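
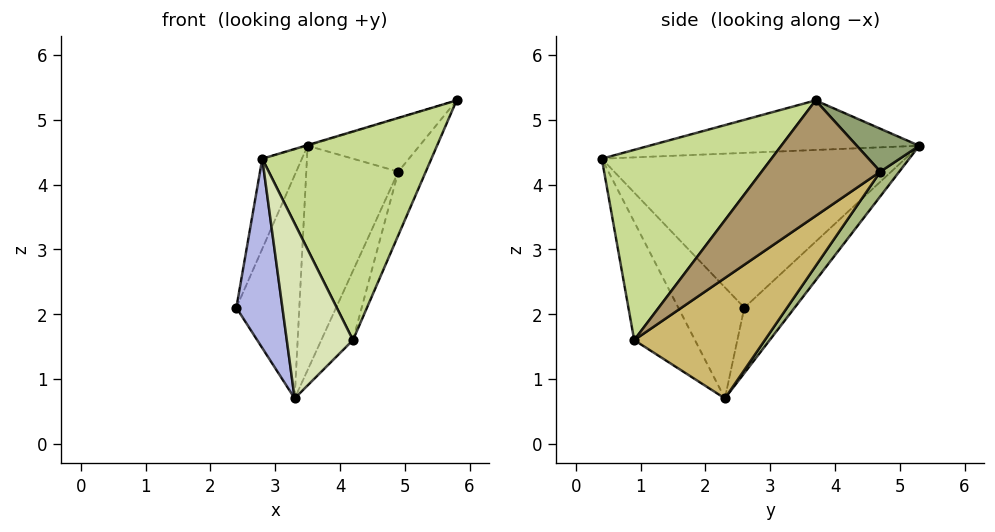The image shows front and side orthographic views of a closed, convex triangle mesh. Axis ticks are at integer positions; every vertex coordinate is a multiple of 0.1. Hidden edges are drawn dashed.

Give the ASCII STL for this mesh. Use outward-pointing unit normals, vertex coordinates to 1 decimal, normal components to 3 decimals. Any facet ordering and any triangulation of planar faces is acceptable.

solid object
 facet normal -0.951 0.124 0.284
  outer loop
   vertex 2.8 0.4 4.4
   vertex 3.5 5.3 4.6
   vertex 2.4 2.6 2.1
  endloop
 endfacet
 facet normal -0.290 0.002 0.957
  outer loop
   vertex 2.8 0.4 4.4
   vertex 5.8 3.7 5.3
   vertex 3.5 5.3 4.6
  endloop
 endfacet
 facet normal -0.543 0.679 -0.494
  outer loop
   vertex 3.3 2.3 0.7
   vertex 2.4 2.6 2.1
   vertex 3.5 5.3 4.6
  endloop
 endfacet
 facet normal -0.760 -0.530 -0.375
  outer loop
   vertex 3.3 2.3 0.7
   vertex 2.8 0.4 4.4
   vertex 2.4 2.6 2.1
  endloop
 endfacet
 facet normal 0.453 0.812 0.368
  outer loop
   vertex 4.9 4.7 4.2
   vertex 3.5 5.3 4.6
   vertex 5.8 3.7 5.3
  endloop
 endfacet
 facet normal 0.160 0.778 -0.607
  outer loop
   vertex 4.9 4.7 4.2
   vertex 3.3 2.3 0.7
   vertex 3.5 5.3 4.6
  endloop
 endfacet
 facet normal 0.690 -0.688 0.222
  outer loop
   vertex 4.2 0.9 1.6
   vertex 5.8 3.7 5.3
   vertex 2.8 0.4 4.4
  endloop
 endfacet
 facet normal -0.612 -0.667 -0.425
  outer loop
   vertex 4.2 0.9 1.6
   vertex 2.8 0.4 4.4
   vertex 3.3 2.3 0.7
  endloop
 endfacet
 facet normal 0.838 0.194 -0.509
  outer loop
   vertex 4.2 0.9 1.6
   vertex 4.9 4.7 4.2
   vertex 5.8 3.7 5.3
  endloop
 endfacet
 facet normal 0.831 0.201 -0.518
  outer loop
   vertex 4.2 0.9 1.6
   vertex 3.3 2.3 0.7
   vertex 4.9 4.7 4.2
  endloop
 endfacet
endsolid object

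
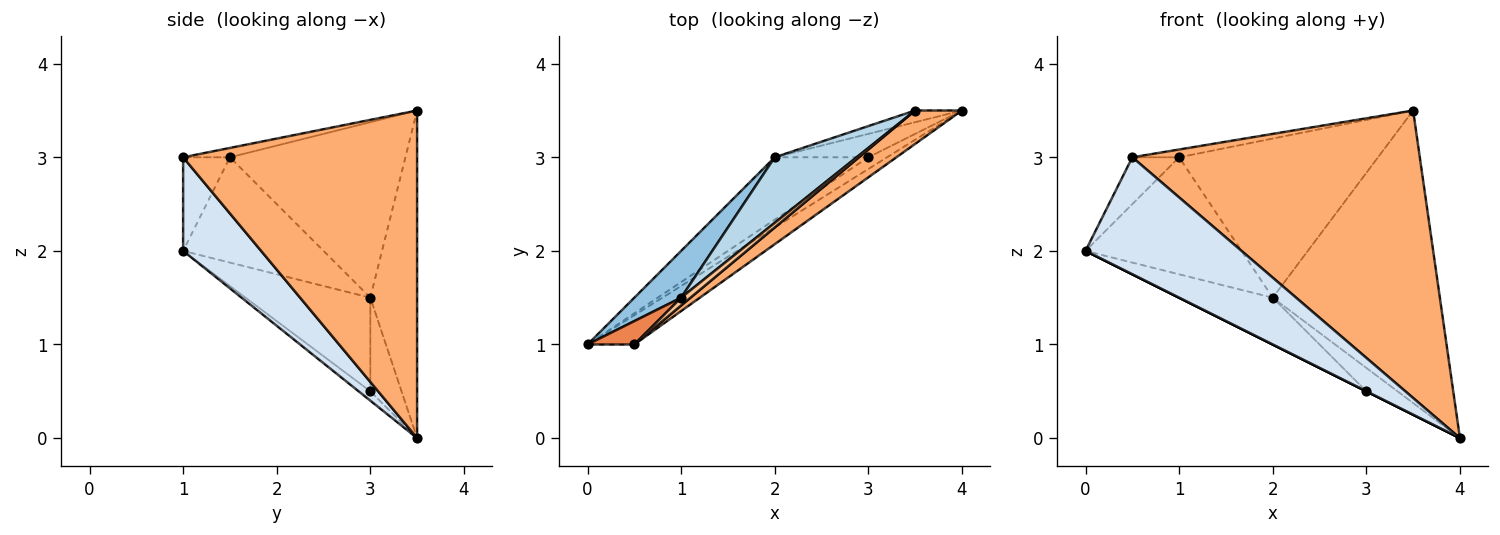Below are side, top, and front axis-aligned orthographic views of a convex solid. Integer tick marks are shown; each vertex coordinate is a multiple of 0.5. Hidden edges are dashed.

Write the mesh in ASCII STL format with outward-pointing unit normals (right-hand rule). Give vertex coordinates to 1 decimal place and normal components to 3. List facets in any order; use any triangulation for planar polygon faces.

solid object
 facet normal -0.269 0.962 -0.038
  outer loop
   vertex 2.0 3.0 1.5
   vertex 3.5 3.5 3.5
   vertex 4.0 3.5 0.0
  endloop
 endfacet
 facet normal -0.641 0.712 0.285
  outer loop
   vertex 2.0 3.0 1.5
   vertex 0.0 1.0 2.0
   vertex 1.0 1.5 3.0
  endloop
 endfacet
 facet normal -0.632 0.716 0.295
  outer loop
   vertex 2.0 3.0 1.5
   vertex 1.0 1.5 3.0
   vertex 3.5 3.5 3.5
  endloop
 endfacet
 facet normal 0.436 -0.873 -0.218
  outer loop
   vertex 0.5 1.0 3.0
   vertex 0.0 1.0 2.0
   vertex 4.0 3.5 0.0
  endloop
 endfacet
 facet normal -0.667 0.667 0.333
  outer loop
   vertex 0.5 1.0 3.0
   vertex 1.0 1.5 3.0
   vertex 0.0 1.0 2.0
  endloop
 endfacet
 facet normal 0.629 -0.772 0.090
  outer loop
   vertex 0.5 1.0 3.0
   vertex 4.0 3.5 0.0
   vertex 3.5 3.5 3.5
  endloop
 endfacet
 facet normal -0.577 0.577 0.577
  outer loop
   vertex 0.5 1.0 3.0
   vertex 3.5 3.5 3.5
   vertex 1.0 1.5 3.0
  endloop
 endfacet
 facet normal -0.447 0.000 -0.894
  outer loop
   vertex 3.0 3.0 0.5
   vertex 4.0 3.5 0.0
   vertex 0.0 1.0 2.0
  endloop
 endfacet
 facet normal -0.625 0.469 -0.625
  outer loop
   vertex 3.0 3.0 0.5
   vertex 0.0 1.0 2.0
   vertex 2.0 3.0 1.5
  endloop
 endfacet
 facet normal -0.577 0.577 -0.577
  outer loop
   vertex 3.0 3.0 0.5
   vertex 2.0 3.0 1.5
   vertex 4.0 3.5 0.0
  endloop
 endfacet
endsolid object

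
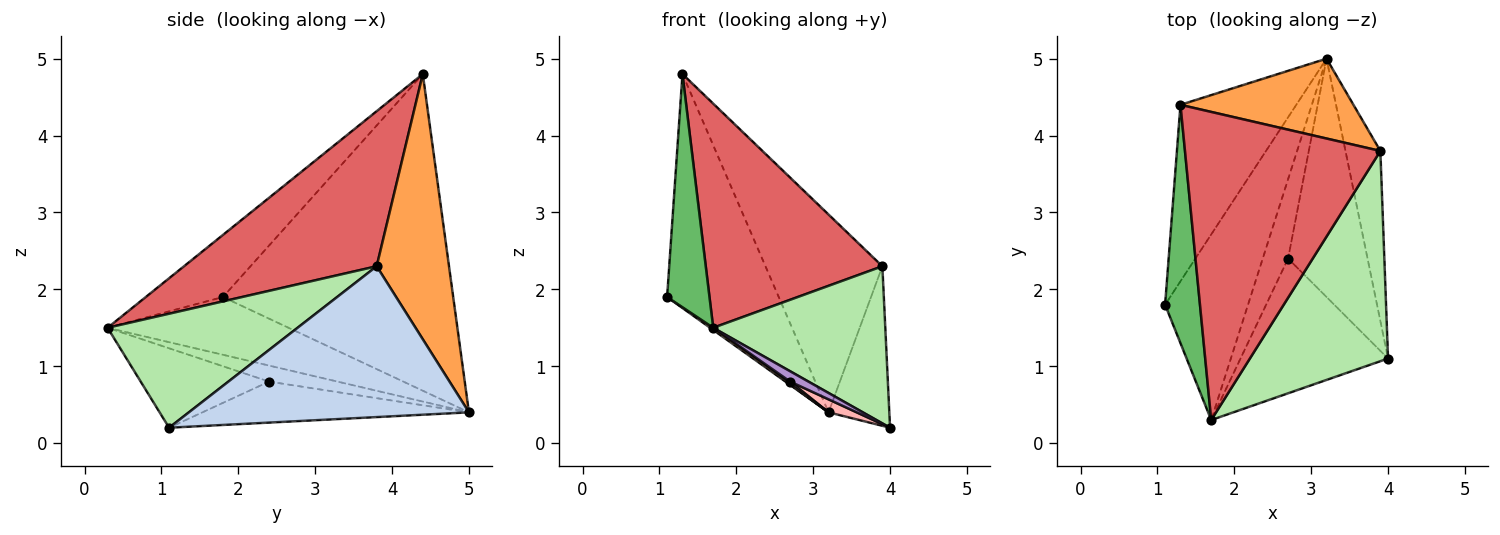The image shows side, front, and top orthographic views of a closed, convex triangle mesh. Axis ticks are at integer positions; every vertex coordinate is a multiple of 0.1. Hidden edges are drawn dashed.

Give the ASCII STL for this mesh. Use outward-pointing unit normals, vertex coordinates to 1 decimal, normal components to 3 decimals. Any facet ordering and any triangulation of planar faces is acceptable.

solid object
 facet normal -0.855 0.414 -0.313
  outer loop
   vertex 1.3 4.4 4.8
   vertex 3.2 5.0 0.4
   vertex 1.1 1.8 1.9
  endloop
 endfacet
 facet normal 0.953 0.207 -0.221
  outer loop
   vertex 3.9 3.8 2.3
   vertex 4.0 1.1 0.2
   vertex 3.2 5.0 0.4
  endloop
 endfacet
 facet normal 0.498 0.804 0.325
  outer loop
   vertex 3.9 3.8 2.3
   vertex 3.2 5.0 0.4
   vertex 1.3 4.4 4.8
  endloop
 endfacet
 facet normal -0.571 -0.010 -0.821
  outer loop
   vertex 1.7 0.3 1.5
   vertex 1.1 1.8 1.9
   vertex 3.2 5.0 0.4
  endloop
 endfacet
 facet normal -0.786 -0.432 0.442
  outer loop
   vertex 1.7 0.3 1.5
   vertex 1.3 4.4 4.8
   vertex 1.1 1.8 1.9
  endloop
 endfacet
 facet normal 0.551 -0.499 0.668
  outer loop
   vertex 1.7 0.3 1.5
   vertex 4.0 1.1 0.2
   vertex 3.9 3.8 2.3
  endloop
 endfacet
 facet normal 0.540 -0.495 0.681
  outer loop
   vertex 1.7 0.3 1.5
   vertex 3.9 3.8 2.3
   vertex 1.3 4.4 4.8
  endloop
 endfacet
 facet normal -0.458 -0.048 -0.888
  outer loop
   vertex 2.7 2.4 0.8
   vertex 3.2 5.0 0.4
   vertex 4.0 1.1 0.2
  endloop
 endfacet
 facet normal -0.473 -0.068 -0.878
  outer loop
   vertex 2.7 2.4 0.8
   vertex 4.0 1.1 0.2
   vertex 1.7 0.3 1.5
  endloop
 endfacet
 facet normal -0.534 -0.027 -0.845
  outer loop
   vertex 2.7 2.4 0.8
   vertex 1.7 0.3 1.5
   vertex 3.2 5.0 0.4
  endloop
 endfacet
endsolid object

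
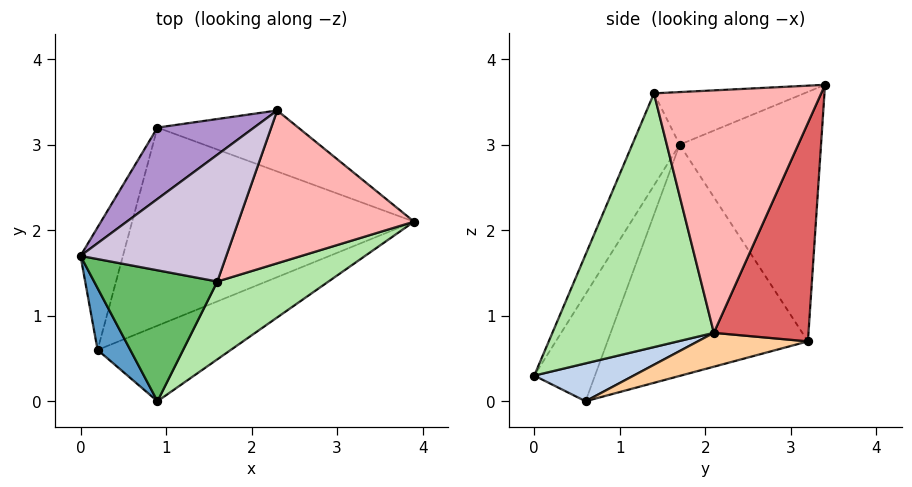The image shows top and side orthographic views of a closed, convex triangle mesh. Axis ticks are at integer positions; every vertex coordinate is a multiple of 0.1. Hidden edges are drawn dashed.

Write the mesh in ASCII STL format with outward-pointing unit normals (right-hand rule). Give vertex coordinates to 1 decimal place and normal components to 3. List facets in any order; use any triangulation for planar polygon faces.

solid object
 facet normal -0.687 -0.696 0.210
  outer loop
   vertex 0.2 0.6 0.0
   vertex 0.9 0.0 0.3
   vertex 0.0 1.7 3.0
  endloop
 endfacet
 facet normal 0.270 -0.160 -0.950
  outer loop
   vertex 0.2 0.6 0.0
   vertex 3.9 2.1 0.8
   vertex 0.9 0.0 0.3
  endloop
 endfacet
 facet normal -0.939 0.299 -0.172
  outer loop
   vertex 0.9 3.2 0.7
   vertex 0.2 0.6 0.0
   vertex 0.0 1.7 3.0
  endloop
 endfacet
 facet normal 0.116 0.229 -0.966
  outer loop
   vertex 0.9 3.2 0.7
   vertex 3.9 2.1 0.8
   vertex 0.2 0.6 0.0
  endloop
 endfacet
 facet normal -0.319 -0.846 0.427
  outer loop
   vertex 1.6 1.4 3.6
   vertex 0.0 1.7 3.0
   vertex 0.9 0.0 0.3
  endloop
 endfacet
 facet normal 0.531 -0.815 0.233
  outer loop
   vertex 1.6 1.4 3.6
   vertex 0.9 0.0 0.3
   vertex 3.9 2.1 0.8
  endloop
 endfacet
 facet normal 0.342 0.913 -0.221
  outer loop
   vertex 2.3 3.4 3.7
   vertex 3.9 2.1 0.8
   vertex 0.9 3.2 0.7
  endloop
 endfacet
 facet normal 0.773 -0.298 0.560
  outer loop
   vertex 2.3 3.4 3.7
   vertex 1.6 1.4 3.6
   vertex 3.9 2.1 0.8
  endloop
 endfacet
 facet normal -0.623 0.744 0.241
  outer loop
   vertex 2.3 3.4 3.7
   vertex 0.9 3.2 0.7
   vertex 0.0 1.7 3.0
  endloop
 endfacet
 facet normal -0.338 0.072 0.938
  outer loop
   vertex 2.3 3.4 3.7
   vertex 0.0 1.7 3.0
   vertex 1.6 1.4 3.6
  endloop
 endfacet
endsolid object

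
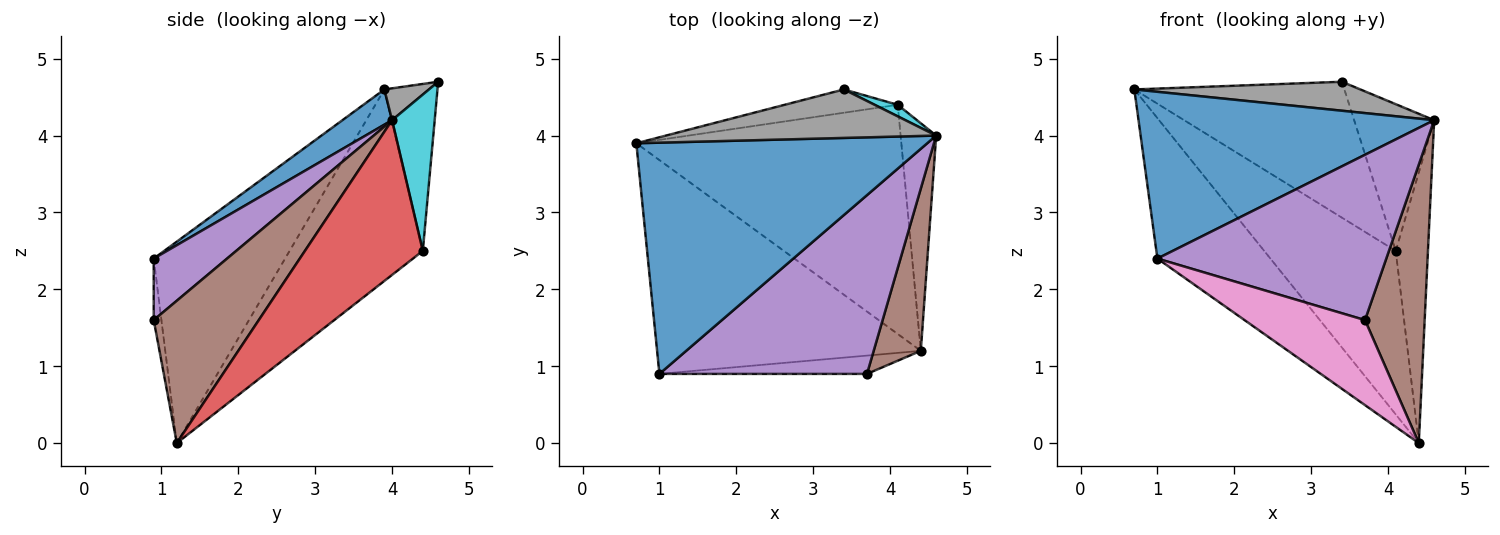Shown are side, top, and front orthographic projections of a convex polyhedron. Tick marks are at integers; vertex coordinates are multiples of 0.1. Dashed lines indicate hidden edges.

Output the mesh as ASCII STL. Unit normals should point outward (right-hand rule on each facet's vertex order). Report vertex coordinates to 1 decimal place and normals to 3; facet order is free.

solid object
 facet normal 0.098 -0.582 0.807
  outer loop
   vertex 1.0 0.9 2.4
   vertex 4.6 4.0 4.2
   vertex 0.7 3.9 4.6
  endloop
 endfacet
 facet normal -0.538 0.463 -0.704
  outer loop
   vertex 4.4 1.2 0.0
   vertex 1.0 0.9 2.4
   vertex 0.7 3.9 4.6
  endloop
 endfacet
 facet normal -0.507 0.501 -0.702
  outer loop
   vertex 4.1 4.4 2.5
   vertex 4.4 1.2 0.0
   vertex 0.7 3.9 4.6
  endloop
 endfacet
 facet normal 0.942 0.257 -0.216
  outer loop
   vertex 4.1 4.4 2.5
   vertex 4.6 4.0 4.2
   vertex 4.4 1.2 0.0
  endloop
 endfacet
 facet normal 0.213 -0.663 0.717
  outer loop
   vertex 3.7 0.9 1.6
   vertex 4.6 4.0 4.2
   vertex 1.0 0.9 2.4
  endloop
 endfacet
 facet normal 0.836 -0.475 0.277
  outer loop
   vertex 3.7 0.9 1.6
   vertex 4.4 1.2 0.0
   vertex 4.6 4.0 4.2
  endloop
 endfacet
 facet normal -0.062 -0.976 -0.210
  outer loop
   vertex 3.7 0.9 1.6
   vertex 1.0 0.9 2.4
   vertex 4.4 1.2 0.0
  endloop
 endfacet
 facet normal 0.101 -0.510 0.854
  outer loop
   vertex 3.4 4.6 4.7
   vertex 0.7 3.9 4.6
   vertex 4.6 4.0 4.2
  endloop
 endfacet
 facet normal -0.242 0.956 -0.164
  outer loop
   vertex 3.4 4.6 4.7
   vertex 4.1 4.4 2.5
   vertex 0.7 3.9 4.6
  endloop
 endfacet
 facet normal 0.469 0.880 0.069
  outer loop
   vertex 3.4 4.6 4.7
   vertex 4.6 4.0 4.2
   vertex 4.1 4.4 2.5
  endloop
 endfacet
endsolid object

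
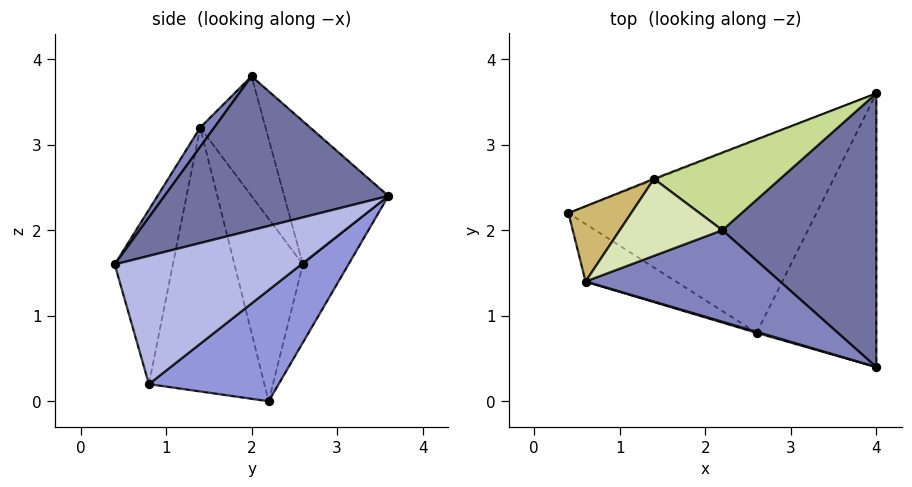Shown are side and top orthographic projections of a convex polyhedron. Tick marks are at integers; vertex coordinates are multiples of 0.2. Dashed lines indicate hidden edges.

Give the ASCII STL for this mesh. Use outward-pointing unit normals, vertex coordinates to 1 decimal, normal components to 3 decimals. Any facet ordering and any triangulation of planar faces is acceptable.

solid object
 facet normal 0.696 -0.174 0.696
  outer loop
   vertex 2.2 2.0 3.8
   vertex 4.0 0.4 1.6
   vertex 4.0 3.6 2.4
  endloop
 endfacet
 facet normal 0.061 -0.783 0.619
  outer loop
   vertex 0.6 1.4 3.2
   vertex 4.0 0.4 1.6
   vertex 2.2 2.0 3.8
  endloop
 endfacet
 facet normal 0.364 0.456 -0.812
  outer loop
   vertex 2.6 0.8 0.2
   vertex 0.4 2.2 0.0
   vertex 4.0 3.6 2.4
  endloop
 endfacet
 facet normal 0.721 0.168 -0.673
  outer loop
   vertex 2.6 0.8 0.2
   vertex 4.0 3.6 2.4
   vertex 4.0 0.4 1.6
  endloop
 endfacet
 facet normal -0.517 -0.838 -0.177
  outer loop
   vertex 2.6 0.8 0.2
   vertex 0.6 1.4 3.2
   vertex 0.4 2.2 0.0
  endloop
 endfacet
 facet normal -0.280 -0.960 0.005
  outer loop
   vertex 2.6 0.8 0.2
   vertex 4.0 0.4 1.6
   vertex 0.6 1.4 3.2
  endloop
 endfacet
 facet normal -0.432 0.818 0.380
  outer loop
   vertex 1.4 2.6 1.6
   vertex 2.2 2.0 3.8
   vertex 4.0 3.6 2.4
  endloop
 endfacet
 facet normal -0.447 0.809 0.383
  outer loop
   vertex 1.4 2.6 1.6
   vertex 0.6 1.4 3.2
   vertex 2.2 2.0 3.8
  endloop
 endfacet
 facet normal -0.356 0.934 -0.011
  outer loop
   vertex 1.4 2.6 1.6
   vertex 4.0 3.6 2.4
   vertex 0.4 2.2 0.0
  endloop
 endfacet
 facet normal -0.648 0.729 0.223
  outer loop
   vertex 1.4 2.6 1.6
   vertex 0.4 2.2 0.0
   vertex 0.6 1.4 3.2
  endloop
 endfacet
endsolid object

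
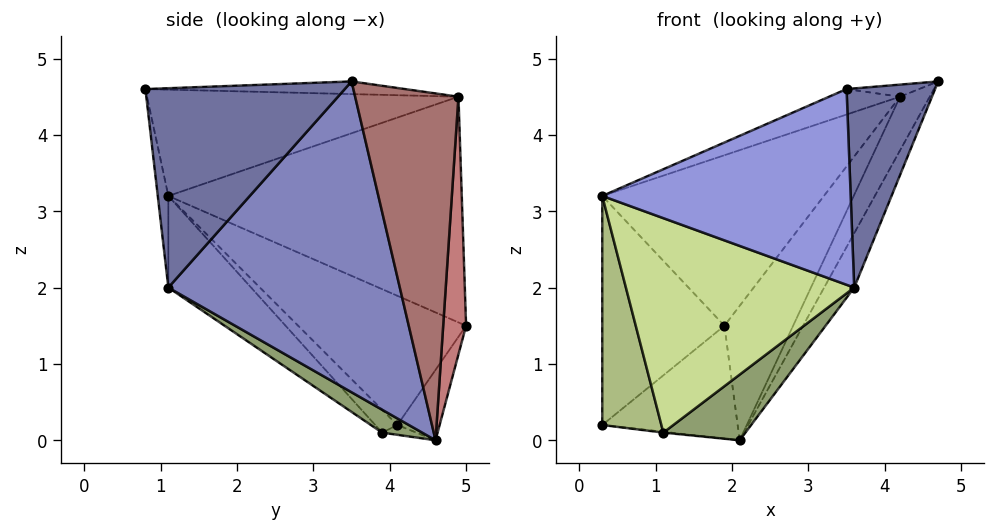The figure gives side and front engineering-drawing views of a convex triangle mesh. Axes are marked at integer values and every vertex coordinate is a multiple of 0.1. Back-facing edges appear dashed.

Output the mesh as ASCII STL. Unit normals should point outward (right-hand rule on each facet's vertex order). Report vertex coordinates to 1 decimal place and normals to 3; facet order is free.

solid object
 facet normal 0.914 -0.406 -0.012
  outer loop
   vertex 3.6 1.1 2.0
   vertex 4.7 3.5 4.7
   vertex 3.5 0.8 4.6
  endloop
 endfacet
 facet normal 0.880 0.114 -0.460
  outer loop
   vertex 3.6 1.1 2.0
   vertex 2.1 4.6 0.0
   vertex 4.7 3.5 4.7
  endloop
 endfacet
 facet normal -0.042 -0.992 -0.116
  outer loop
   vertex 0.3 1.1 3.2
   vertex 3.6 1.1 2.0
   vertex 3.5 0.8 4.6
  endloop
 endfacet
 facet normal -0.118 0.026 -0.993
  outer loop
   vertex 1.1 3.9 0.1
   vertex 0.3 4.1 0.2
   vertex 2.1 4.6 0.0
  endloop
 endfacet
 facet normal 0.204 -0.418 -0.885
  outer loop
   vertex 1.1 3.9 0.1
   vertex 2.1 4.6 0.0
   vertex 3.6 1.1 2.0
  endloop
 endfacet
 facet normal -0.256 -0.683 -0.683
  outer loop
   vertex 1.1 3.9 0.1
   vertex 0.3 1.1 3.2
   vertex 0.3 4.1 0.2
  endloop
 endfacet
 facet normal -0.249 -0.686 -0.684
  outer loop
   vertex 1.1 3.9 0.1
   vertex 3.6 1.1 2.0
   vertex 0.3 1.1 3.2
  endloop
 endfacet
 facet normal -0.697 0.507 0.507
  outer loop
   vertex 1.9 5.0 1.5
   vertex 0.3 4.1 0.2
   vertex 0.3 1.1 3.2
  endloop
 endfacet
 facet normal -0.286 0.916 -0.282
  outer loop
   vertex 1.9 5.0 1.5
   vertex 2.1 4.6 0.0
   vertex 0.3 4.1 0.2
  endloop
 endfacet
 facet normal -0.219 0.061 0.974
  outer loop
   vertex 4.2 4.9 4.5
   vertex 3.5 0.8 4.6
   vertex 4.7 3.5 4.7
  endloop
 endfacet
 facet normal -0.392 0.089 0.916
  outer loop
   vertex 4.2 4.9 4.5
   vertex 0.3 1.1 3.2
   vertex 3.5 0.8 4.6
  endloop
 endfacet
 facet normal -0.675 0.510 0.534
  outer loop
   vertex 4.2 4.9 4.5
   vertex 1.9 5.0 1.5
   vertex 0.3 1.1 3.2
  endloop
 endfacet
 facet normal 0.871 0.251 -0.423
  outer loop
   vertex 4.2 4.9 4.5
   vertex 4.7 3.5 4.7
   vertex 2.1 4.6 0.0
  endloop
 endfacet
 facet normal 0.309 0.928 -0.206
  outer loop
   vertex 4.2 4.9 4.5
   vertex 2.1 4.6 0.0
   vertex 1.9 5.0 1.5
  endloop
 endfacet
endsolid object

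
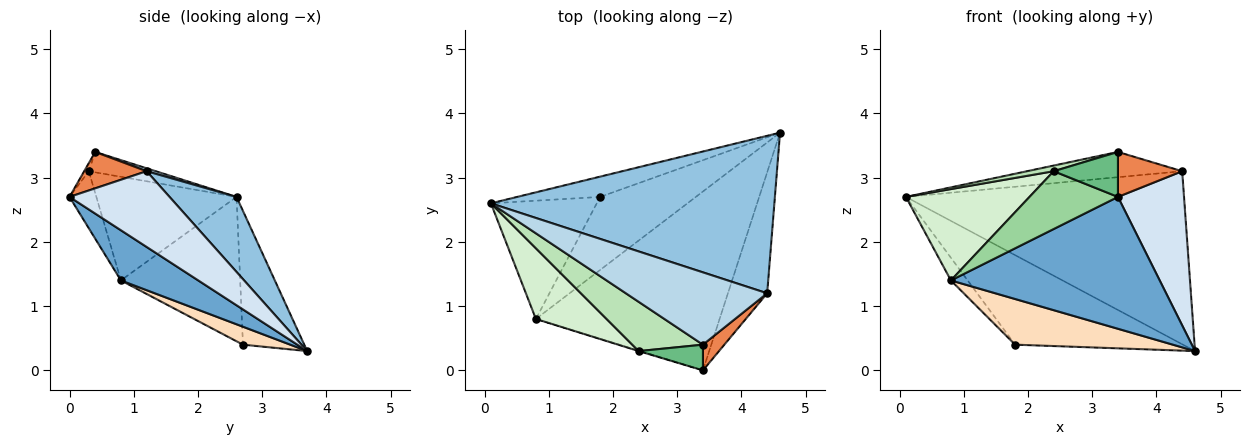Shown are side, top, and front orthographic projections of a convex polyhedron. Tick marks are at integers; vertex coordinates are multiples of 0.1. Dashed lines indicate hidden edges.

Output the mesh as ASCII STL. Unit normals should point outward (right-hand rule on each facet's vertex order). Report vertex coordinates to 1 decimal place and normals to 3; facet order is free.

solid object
 facet normal 0.215 -0.580 -0.786
  outer loop
   vertex 0.8 0.8 1.4
   vertex 4.6 3.7 0.3
   vertex 3.4 0.0 2.7
  endloop
 endfacet
 facet normal 0.175 0.728 0.663
  outer loop
   vertex 4.4 1.2 3.1
   vertex 4.6 3.7 0.3
   vertex 0.1 2.6 2.7
  endloop
 endfacet
 facet normal 0.020 0.330 0.944
  outer loop
   vertex 4.4 1.2 3.1
   vertex 0.1 2.6 2.7
   vertex 3.4 0.4 3.4
  endloop
 endfacet
 facet normal 0.766 -0.506 -0.397
  outer loop
   vertex 4.4 1.2 3.1
   vertex 3.4 0.0 2.7
   vertex 4.6 3.7 0.3
  endloop
 endfacet
 facet normal 0.645 -0.664 0.379
  outer loop
   vertex 4.4 1.2 3.1
   vertex 3.4 0.4 3.4
   vertex 3.4 0.0 2.7
  endloop
 endfacet
 facet normal -0.336 0.919 -0.208
  outer loop
   vertex 1.8 2.7 0.4
   vertex 0.1 2.6 2.7
   vertex 4.6 3.7 0.3
  endloop
 endfacet
 facet normal -0.801 0.113 -0.587
  outer loop
   vertex 1.8 2.7 0.4
   vertex 0.8 0.8 1.4
   vertex 0.1 2.6 2.7
  endloop
 endfacet
 facet normal 0.157 -0.523 -0.837
  outer loop
   vertex 1.8 2.7 0.4
   vertex 4.6 3.7 0.3
   vertex 0.8 0.8 1.4
  endloop
 endfacet
 facet normal -0.062 -0.867 0.495
  outer loop
   vertex 2.4 0.3 3.1
   vertex 3.4 0.0 2.7
   vertex 3.4 0.4 3.4
  endloop
 endfacet
 facet normal -0.290 -0.957 -0.008
  outer loop
   vertex 2.4 0.3 3.1
   vertex 0.8 0.8 1.4
   vertex 3.4 0.0 2.7
  endloop
 endfacet
 facet normal -0.276 -0.109 0.955
  outer loop
   vertex 2.4 0.3 3.1
   vertex 3.4 0.4 3.4
   vertex 0.1 2.6 2.7
  endloop
 endfacet
 facet normal -0.668 -0.589 0.455
  outer loop
   vertex 2.4 0.3 3.1
   vertex 0.1 2.6 2.7
   vertex 0.8 0.8 1.4
  endloop
 endfacet
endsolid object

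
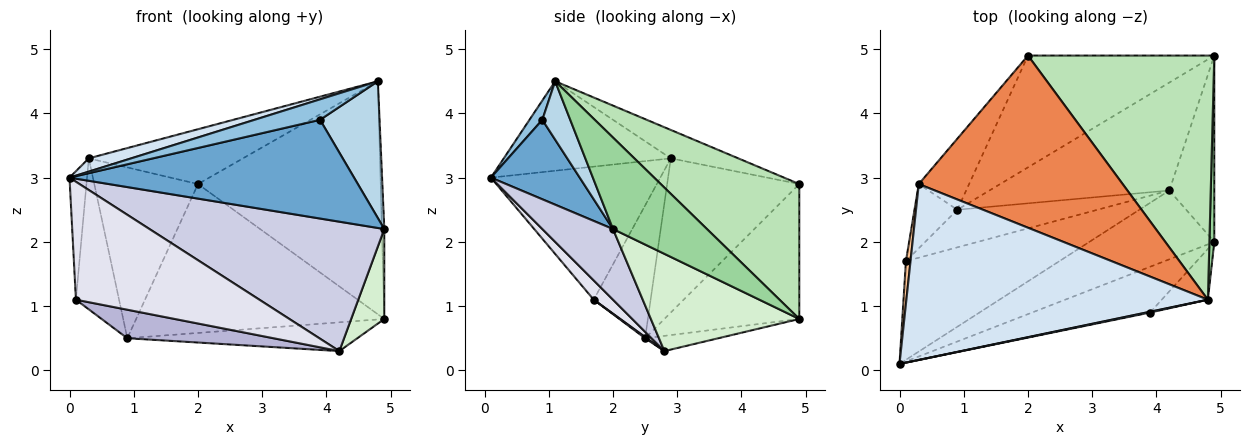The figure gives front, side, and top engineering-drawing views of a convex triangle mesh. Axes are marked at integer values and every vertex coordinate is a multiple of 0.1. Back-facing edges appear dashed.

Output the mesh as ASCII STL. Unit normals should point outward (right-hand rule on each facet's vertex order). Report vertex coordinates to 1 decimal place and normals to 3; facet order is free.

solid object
 facet normal 0.272 -0.873 -0.405
  outer loop
   vertex 3.9 0.9 3.9
   vertex 0.0 0.1 3.0
   vertex 4.9 2.0 2.2
  endloop
 endfacet
 facet normal 0.192 -0.981 0.038
  outer loop
   vertex 3.9 0.9 3.9
   vertex 4.8 1.1 4.5
   vertex 0.0 0.1 3.0
  endloop
 endfacet
 facet normal 0.403 -0.858 -0.318
  outer loop
   vertex 3.9 0.9 3.9
   vertex 4.9 2.0 2.2
   vertex 4.8 1.1 4.5
  endloop
 endfacet
 facet normal -0.284 -0.072 0.956
  outer loop
   vertex 0.3 2.9 3.3
   vertex 0.0 0.1 3.0
   vertex 4.8 1.1 4.5
  endloop
 endfacet
 facet normal -0.132 0.301 0.945
  outer loop
   vertex 0.3 2.9 3.3
   vertex 4.8 1.1 4.5
   vertex 2.0 4.9 2.9
  endloop
 endfacet
 facet normal -0.762 0.598 -0.249
  outer loop
   vertex 0.3 2.9 3.3
   vertex 2.0 4.9 2.9
   vertex 0.9 2.5 0.5
  endloop
 endfacet
 facet normal -0.994 0.103 0.034
  outer loop
   vertex 0.1 1.7 1.1
   vertex 0.0 0.1 3.0
   vertex 0.3 2.9 3.3
  endloop
 endfacet
 facet normal -0.772 0.585 -0.249
  outer loop
   vertex 0.1 1.7 1.1
   vertex 0.3 2.9 3.3
   vertex 0.9 2.5 0.5
  endloop
 endfacet
 facet normal -0.399 0.733 -0.551
  outer loop
   vertex 4.9 4.9 0.8
   vertex 0.9 2.5 0.5
   vertex 2.0 4.9 2.9
  endloop
 endfacet
 facet normal 0.998 0.026 0.054
  outer loop
   vertex 4.9 4.9 0.8
   vertex 4.8 1.1 4.5
   vertex 4.9 2.0 2.2
  endloop
 endfacet
 facet normal 0.464 0.612 0.641
  outer loop
   vertex 4.9 4.9 0.8
   vertex 2.0 4.9 2.9
   vertex 4.8 1.1 4.5
  endloop
 endfacet
 facet normal 0.890 -0.199 -0.411
  outer loop
   vertex 4.2 2.8 0.3
   vertex 4.9 4.9 0.8
   vertex 4.9 2.0 2.2
  endloop
 endfacet
 facet normal -0.082 0.257 -0.963
  outer loop
   vertex 4.2 2.8 0.3
   vertex 0.9 2.5 0.5
   vertex 4.9 4.9 0.8
  endloop
 endfacet
 facet normal 0.007 -0.604 -0.797
  outer loop
   vertex 4.2 2.8 0.3
   vertex 0.1 1.7 1.1
   vertex 0.9 2.5 0.5
  endloop
 endfacet
 facet normal 0.257 -0.853 -0.454
  outer loop
   vertex 4.2 2.8 0.3
   vertex 4.9 2.0 2.2
   vertex 0.0 0.1 3.0
  endloop
 endfacet
 facet normal 0.080 -0.765 -0.640
  outer loop
   vertex 4.2 2.8 0.3
   vertex 0.0 0.1 3.0
   vertex 0.1 1.7 1.1
  endloop
 endfacet
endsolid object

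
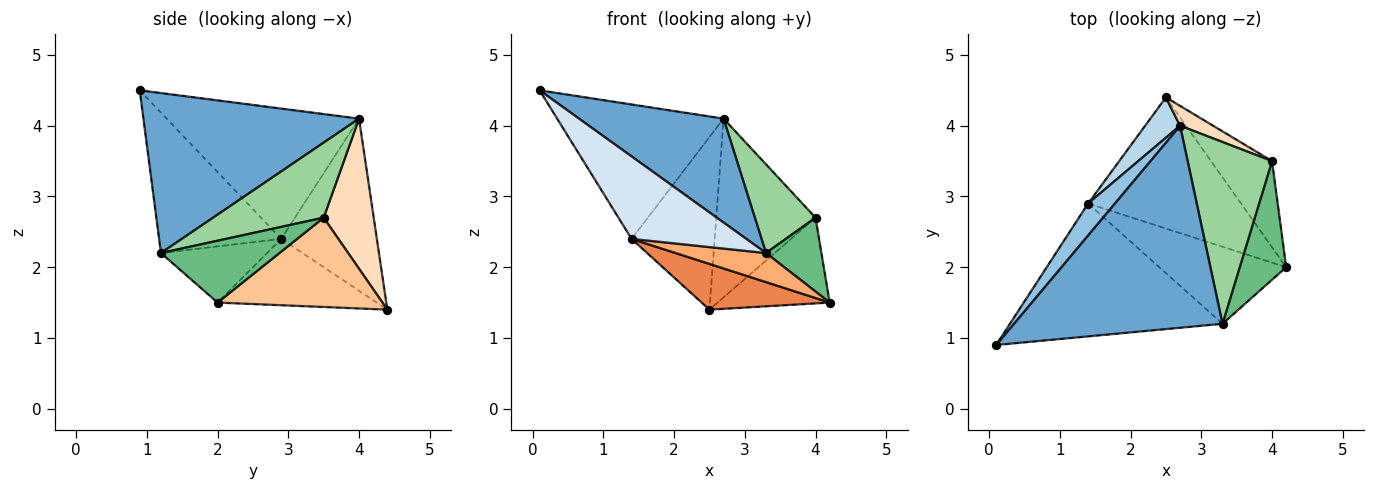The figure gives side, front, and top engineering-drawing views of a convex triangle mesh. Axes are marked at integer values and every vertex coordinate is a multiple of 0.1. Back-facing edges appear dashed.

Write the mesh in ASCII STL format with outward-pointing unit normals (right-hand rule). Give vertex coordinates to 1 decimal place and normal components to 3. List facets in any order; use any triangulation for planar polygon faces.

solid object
 facet normal 0.563 -0.378 0.735
  outer loop
   vertex 3.3 1.2 2.2
   vertex 2.7 4.0 4.1
   vertex 0.1 0.9 4.5
  endloop
 endfacet
 facet normal -0.747 0.647 0.153
  outer loop
   vertex 1.4 2.9 2.4
   vertex 0.1 0.9 4.5
   vertex 2.7 4.0 4.1
  endloop
 endfacet
 facet normal -0.746 0.648 0.151
  outer loop
   vertex 1.4 2.9 2.4
   vertex 2.7 4.0 4.1
   vertex 2.5 4.4 1.4
  endloop
 endfacet
 facet normal -0.489 -0.460 -0.741
  outer loop
   vertex 1.4 2.9 2.4
   vertex 3.3 1.2 2.2
   vertex 0.1 0.9 4.5
  endloop
 endfacet
 facet normal -0.379 -0.305 -0.874
  outer loop
   vertex 1.4 2.9 2.4
   vertex 2.5 4.4 1.4
   vertex 4.2 2.0 1.5
  endloop
 endfacet
 facet normal -0.383 -0.326 -0.864
  outer loop
   vertex 1.4 2.9 2.4
   vertex 4.2 2.0 1.5
   vertex 3.3 1.2 2.2
  endloop
 endfacet
 facet normal 0.720 0.490 -0.492
  outer loop
   vertex 4.0 3.5 2.7
   vertex 4.2 2.0 1.5
   vertex 2.5 4.4 1.4
  endloop
 endfacet
 facet normal 0.448 0.889 0.098
  outer loop
   vertex 4.0 3.5 2.7
   vertex 2.5 4.4 1.4
   vertex 2.7 4.0 4.1
  endloop
 endfacet
 facet normal 0.749 -0.350 0.563
  outer loop
   vertex 4.0 3.5 2.7
   vertex 3.3 1.2 2.2
   vertex 4.2 2.0 1.5
  endloop
 endfacet
 facet normal 0.624 -0.343 0.702
  outer loop
   vertex 4.0 3.5 2.7
   vertex 2.7 4.0 4.1
   vertex 3.3 1.2 2.2
  endloop
 endfacet
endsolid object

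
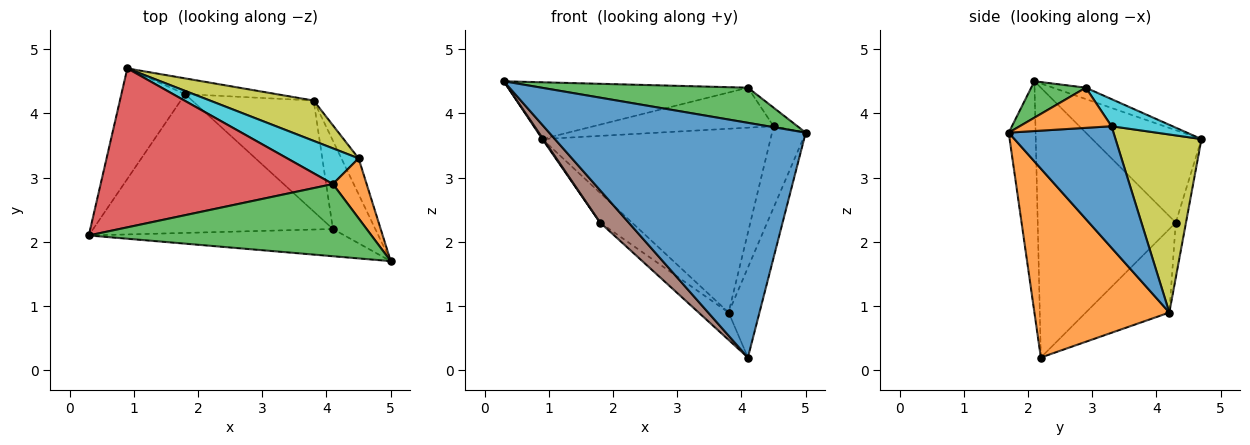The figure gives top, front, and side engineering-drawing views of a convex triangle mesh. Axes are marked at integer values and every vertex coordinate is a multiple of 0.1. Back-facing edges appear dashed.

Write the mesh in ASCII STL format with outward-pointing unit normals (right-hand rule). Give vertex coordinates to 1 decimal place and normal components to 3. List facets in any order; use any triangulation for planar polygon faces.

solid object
 facet normal -0.104 -0.988 -0.115
  outer loop
   vertex 4.1 2.2 0.2
   vertex 5.0 1.7 3.7
   vertex 0.3 2.1 4.5
  endloop
 endfacet
 facet normal 0.952 0.218 -0.214
  outer loop
   vertex 3.8 4.2 0.9
   vertex 5.0 1.7 3.7
   vertex 4.1 2.2 0.2
  endloop
 endfacet
 facet normal 0.115 -0.435 0.893
  outer loop
   vertex 4.1 2.9 4.4
   vertex 0.3 2.1 4.5
   vertex 5.0 1.7 3.7
  endloop
 endfacet
 facet normal -0.046 0.336 0.941
  outer loop
   vertex 4.1 2.9 4.4
   vertex 0.9 4.7 3.6
   vertex 0.3 2.1 4.5
  endloop
 endfacet
 facet normal -0.823 -0.007 -0.568
  outer loop
   vertex 1.8 4.3 2.3
   vertex 0.3 2.1 4.5
   vertex 0.9 4.7 3.6
  endloop
 endfacet
 facet normal -0.739 -0.153 -0.656
  outer loop
   vertex 1.8 4.3 2.3
   vertex 4.1 2.2 0.2
   vertex 0.3 2.1 4.5
  endloop
 endfacet
 facet normal -0.273 0.850 -0.450
  outer loop
   vertex 1.8 4.3 2.3
   vertex 0.9 4.7 3.6
   vertex 3.8 4.2 0.9
  endloop
 endfacet
 facet normal -0.555 0.199 -0.807
  outer loop
   vertex 1.8 4.3 2.3
   vertex 3.8 4.2 0.9
   vertex 4.1 2.2 0.2
  endloop
 endfacet
 facet normal 0.345 0.917 0.201
  outer loop
   vertex 4.5 3.3 3.8
   vertex 3.8 4.2 0.9
   vertex 0.9 4.7 3.6
  endloop
 endfacet
 facet normal 0.245 0.723 0.646
  outer loop
   vertex 4.5 3.3 3.8
   vertex 0.9 4.7 3.6
   vertex 4.1 2.9 4.4
  endloop
 endfacet
 facet normal 0.944 0.303 -0.134
  outer loop
   vertex 4.5 3.3 3.8
   vertex 5.0 1.7 3.7
   vertex 3.8 4.2 0.9
  endloop
 endfacet
 facet normal 0.751 0.195 0.631
  outer loop
   vertex 4.5 3.3 3.8
   vertex 4.1 2.9 4.4
   vertex 5.0 1.7 3.7
  endloop
 endfacet
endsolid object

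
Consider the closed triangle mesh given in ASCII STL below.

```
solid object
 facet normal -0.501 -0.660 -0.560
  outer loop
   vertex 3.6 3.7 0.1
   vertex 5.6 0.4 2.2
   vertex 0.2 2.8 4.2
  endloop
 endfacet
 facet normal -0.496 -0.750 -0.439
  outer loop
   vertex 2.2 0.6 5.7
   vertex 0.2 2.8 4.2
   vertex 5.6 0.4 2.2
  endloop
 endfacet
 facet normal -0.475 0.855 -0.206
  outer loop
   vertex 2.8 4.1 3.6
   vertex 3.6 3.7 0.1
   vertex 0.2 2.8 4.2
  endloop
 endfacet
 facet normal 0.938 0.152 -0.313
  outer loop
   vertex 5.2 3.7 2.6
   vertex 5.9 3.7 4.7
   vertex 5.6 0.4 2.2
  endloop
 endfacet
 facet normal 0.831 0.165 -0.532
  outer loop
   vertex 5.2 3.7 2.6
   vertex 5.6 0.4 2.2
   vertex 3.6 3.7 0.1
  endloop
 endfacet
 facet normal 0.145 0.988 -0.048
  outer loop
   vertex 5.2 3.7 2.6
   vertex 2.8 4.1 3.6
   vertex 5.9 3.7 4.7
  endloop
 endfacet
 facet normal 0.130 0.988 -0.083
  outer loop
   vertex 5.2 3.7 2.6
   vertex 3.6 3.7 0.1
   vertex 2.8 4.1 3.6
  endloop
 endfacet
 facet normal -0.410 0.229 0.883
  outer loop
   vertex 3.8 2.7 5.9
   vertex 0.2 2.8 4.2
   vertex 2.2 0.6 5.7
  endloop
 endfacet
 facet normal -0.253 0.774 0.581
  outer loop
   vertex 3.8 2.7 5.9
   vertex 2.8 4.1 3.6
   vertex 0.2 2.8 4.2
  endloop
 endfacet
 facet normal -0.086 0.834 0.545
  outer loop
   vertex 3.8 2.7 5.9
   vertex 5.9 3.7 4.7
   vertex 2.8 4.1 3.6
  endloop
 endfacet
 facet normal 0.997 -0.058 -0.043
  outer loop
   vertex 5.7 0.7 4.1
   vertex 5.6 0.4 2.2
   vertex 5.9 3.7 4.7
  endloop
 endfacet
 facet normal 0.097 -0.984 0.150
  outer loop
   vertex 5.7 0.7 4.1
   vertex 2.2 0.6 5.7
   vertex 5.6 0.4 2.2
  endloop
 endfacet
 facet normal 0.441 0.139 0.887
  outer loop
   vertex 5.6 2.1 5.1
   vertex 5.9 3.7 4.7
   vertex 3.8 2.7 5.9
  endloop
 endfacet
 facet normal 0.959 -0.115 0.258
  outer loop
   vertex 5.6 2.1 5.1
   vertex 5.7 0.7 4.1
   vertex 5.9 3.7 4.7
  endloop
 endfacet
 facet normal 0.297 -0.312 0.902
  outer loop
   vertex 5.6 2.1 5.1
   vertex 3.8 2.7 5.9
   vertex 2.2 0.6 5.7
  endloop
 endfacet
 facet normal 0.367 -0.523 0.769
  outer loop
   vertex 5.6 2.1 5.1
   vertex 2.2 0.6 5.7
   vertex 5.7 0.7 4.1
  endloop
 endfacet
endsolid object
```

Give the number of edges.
24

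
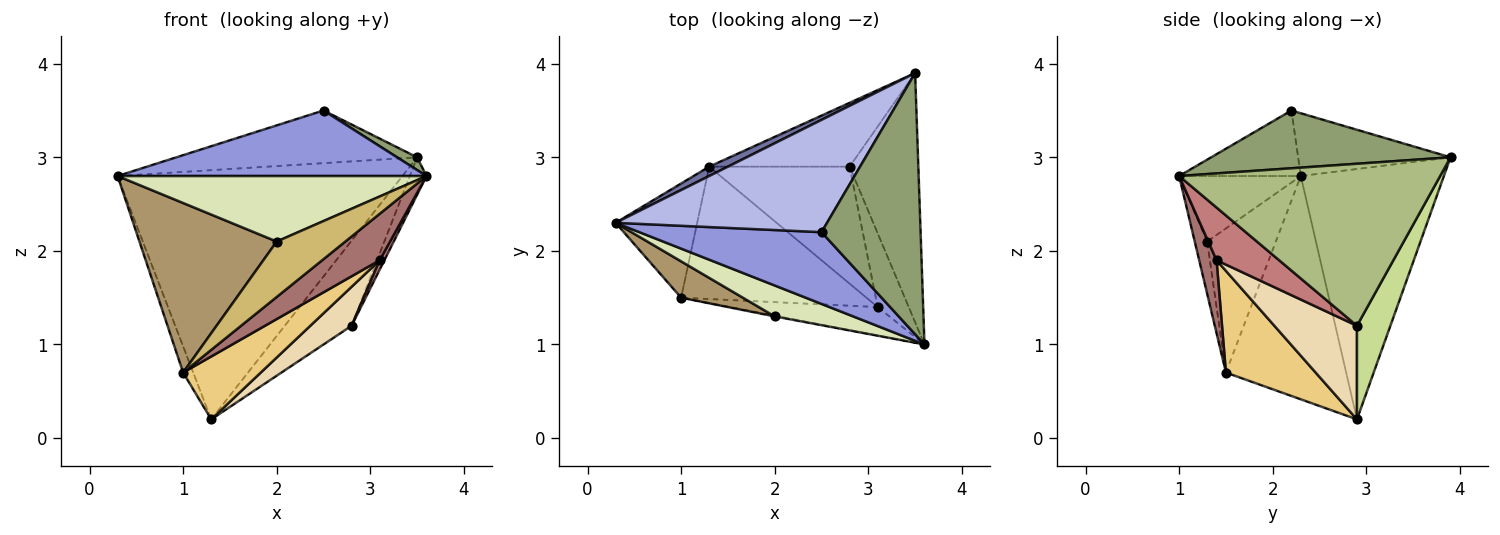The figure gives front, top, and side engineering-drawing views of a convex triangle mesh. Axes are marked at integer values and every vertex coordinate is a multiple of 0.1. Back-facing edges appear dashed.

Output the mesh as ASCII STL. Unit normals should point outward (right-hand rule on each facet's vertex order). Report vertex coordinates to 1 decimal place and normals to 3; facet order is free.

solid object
 facet normal -0.449 0.893 0.034
  outer loop
   vertex 1.3 2.9 0.2
   vertex 0.3 2.3 2.8
   vertex 3.5 3.9 3.0
  endloop
 endfacet
 facet normal -0.936 0.079 -0.342
  outer loop
   vertex 1.0 1.5 0.7
   vertex 0.3 2.3 2.8
   vertex 1.3 2.9 0.2
  endloop
 endfacet
 facet normal -0.257 -0.652 0.714
  outer loop
   vertex 2.5 2.2 3.5
   vertex 0.3 2.3 2.8
   vertex 3.6 1.0 2.8
  endloop
 endfacet
 facet normal -0.260 0.410 0.874
  outer loop
   vertex 2.5 2.2 3.5
   vertex 3.5 3.9 3.0
   vertex 0.3 2.3 2.8
  endloop
 endfacet
 facet normal 0.503 -0.042 0.863
  outer loop
   vertex 2.5 2.2 3.5
   vertex 3.6 1.0 2.8
   vertex 3.5 3.9 3.0
  endloop
 endfacet
 facet normal 0.919 0.059 -0.390
  outer loop
   vertex 2.8 2.9 1.2
   vertex 3.5 3.9 3.0
   vertex 3.6 1.0 2.8
  endloop
 endfacet
 facet normal 0.371 0.743 -0.557
  outer loop
   vertex 2.8 2.9 1.2
   vertex 1.3 2.9 0.2
   vertex 3.5 3.9 3.0
  endloop
 endfacet
 facet normal -0.336 -0.852 0.402
  outer loop
   vertex 2.0 1.3 2.1
   vertex 3.6 1.0 2.8
   vertex 0.3 2.3 2.8
  endloop
 endfacet
 facet normal -0.439 -0.878 0.188
  outer loop
   vertex 2.0 1.3 2.1
   vertex 0.3 2.3 2.8
   vertex 1.0 1.5 0.7
  endloop
 endfacet
 facet normal -0.179 -0.984 -0.013
  outer loop
   vertex 2.0 1.3 2.1
   vertex 1.0 1.5 0.7
   vertex 3.6 1.0 2.8
  endloop
 endfacet
 facet normal 0.444 -0.384 -0.809
  outer loop
   vertex 3.1 1.4 1.9
   vertex 1.0 1.5 0.7
   vertex 1.3 2.9 0.2
  endloop
 endfacet
 facet normal 0.535 -0.267 -0.802
  outer loop
   vertex 3.1 1.4 1.9
   vertex 1.3 2.9 0.2
   vertex 2.8 2.9 1.2
  endloop
 endfacet
 facet normal 0.250 -0.826 -0.506
  outer loop
   vertex 3.1 1.4 1.9
   vertex 3.6 1.0 2.8
   vertex 1.0 1.5 0.7
  endloop
 endfacet
 facet normal 0.860 -0.064 -0.506
  outer loop
   vertex 3.1 1.4 1.9
   vertex 2.8 2.9 1.2
   vertex 3.6 1.0 2.8
  endloop
 endfacet
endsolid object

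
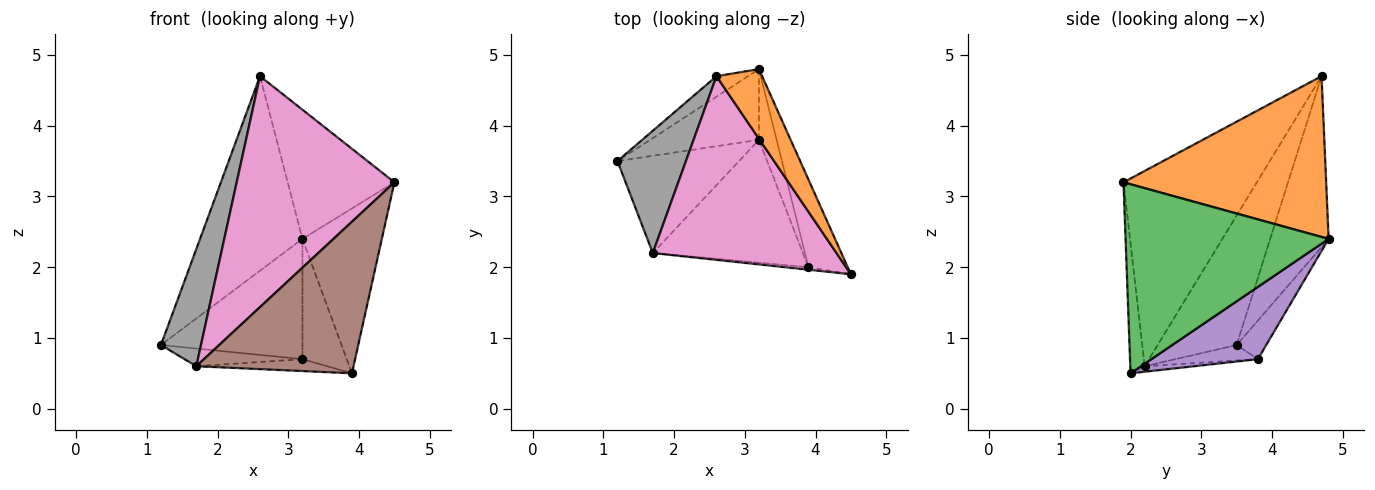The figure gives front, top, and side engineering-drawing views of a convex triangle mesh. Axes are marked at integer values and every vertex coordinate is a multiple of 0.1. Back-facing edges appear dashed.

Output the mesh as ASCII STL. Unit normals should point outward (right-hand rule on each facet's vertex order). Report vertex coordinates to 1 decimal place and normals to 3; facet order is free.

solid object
 facet normal -0.494 0.865 -0.091
  outer loop
   vertex 2.6 4.7 4.7
   vertex 3.2 4.8 2.4
   vertex 1.2 3.5 0.9
  endloop
 endfacet
 facet normal 0.858 0.452 0.244
  outer loop
   vertex 2.6 4.7 4.7
   vertex 4.5 1.9 3.2
   vertex 3.2 4.8 2.4
  endloop
 endfacet
 facet normal 0.914 0.357 -0.190
  outer loop
   vertex 3.9 2.0 0.5
   vertex 3.2 4.8 2.4
   vertex 4.5 1.9 3.2
  endloop
 endfacet
 facet normal -0.177 0.848 -0.499
  outer loop
   vertex 3.2 3.8 0.7
   vertex 1.2 3.5 0.9
   vertex 3.2 4.8 2.4
  endloop
 endfacet
 facet normal 0.901 0.375 -0.220
  outer loop
   vertex 3.2 3.8 0.7
   vertex 3.2 4.8 2.4
   vertex 3.9 2.0 0.5
  endloop
 endfacet
 facet normal -0.091 -0.996 -0.017
  outer loop
   vertex 1.7 2.2 0.6
   vertex 3.9 2.0 0.5
   vertex 4.5 1.9 3.2
  endloop
 endfacet
 facet normal -0.552 -0.653 0.519
  outer loop
   vertex 1.7 2.2 0.6
   vertex 4.5 1.9 3.2
   vertex 2.6 4.7 4.7
  endloop
 endfacet
 facet normal -0.807 -0.409 0.426
  outer loop
   vertex 1.7 2.2 0.6
   vertex 2.6 4.7 4.7
   vertex 1.2 3.5 0.9
  endloop
 endfacet
 facet normal -0.124 0.177 -0.976
  outer loop
   vertex 1.7 2.2 0.6
   vertex 1.2 3.5 0.9
   vertex 3.2 3.8 0.7
  endloop
 endfacet
 facet normal -0.036 0.096 -0.995
  outer loop
   vertex 1.7 2.2 0.6
   vertex 3.2 3.8 0.7
   vertex 3.9 2.0 0.5
  endloop
 endfacet
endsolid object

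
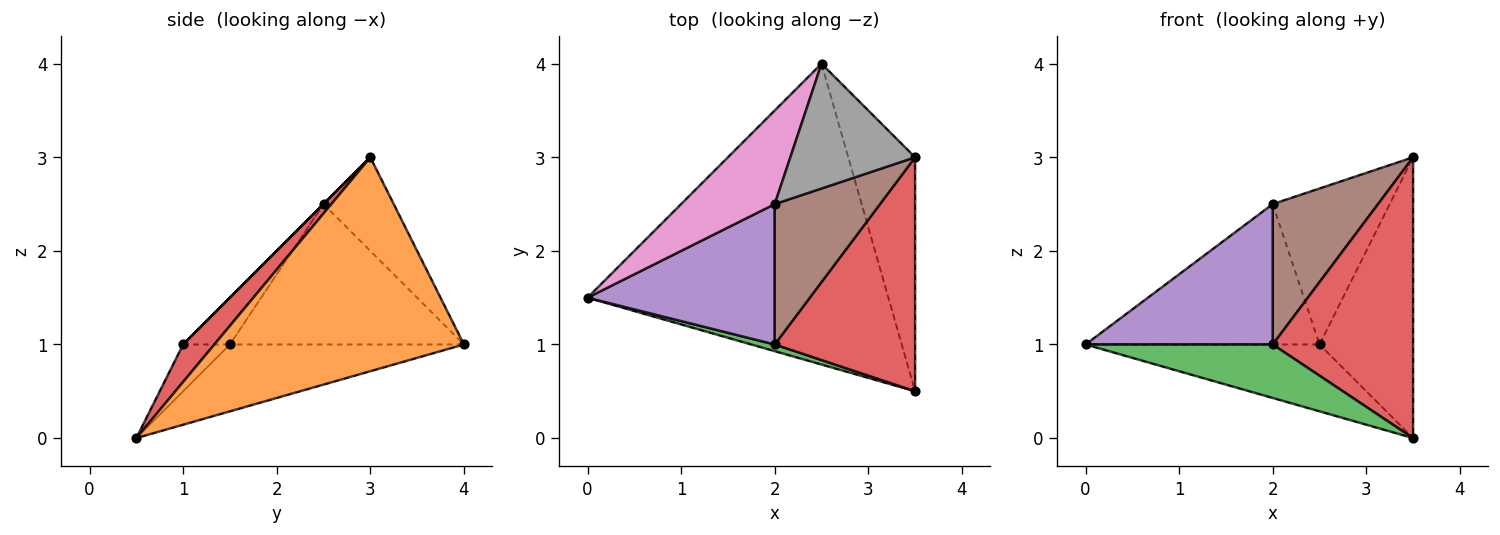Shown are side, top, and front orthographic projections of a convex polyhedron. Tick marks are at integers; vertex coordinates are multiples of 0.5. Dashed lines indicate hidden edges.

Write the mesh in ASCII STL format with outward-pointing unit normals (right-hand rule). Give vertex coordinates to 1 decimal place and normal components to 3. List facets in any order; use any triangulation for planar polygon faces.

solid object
 facet normal -0.212 0.212 -0.954
  outer loop
   vertex 2.5 4.0 1.0
   vertex 3.5 0.5 0.0
   vertex 0.0 1.5 1.0
  endloop
 endfacet
 facet normal 0.899 0.337 -0.281
  outer loop
   vertex 2.5 4.0 1.0
   vertex 3.5 3.0 3.0
   vertex 3.5 0.5 0.0
  endloop
 endfacet
 facet normal -0.241 -0.963 0.120
  outer loop
   vertex 2.0 1.0 1.0
   vertex 0.0 1.5 1.0
   vertex 3.5 0.5 0.0
  endloop
 endfacet
 facet normal 0.168 -0.757 0.631
  outer loop
   vertex 2.0 1.0 1.0
   vertex 3.5 0.5 0.0
   vertex 3.5 3.0 3.0
  endloop
 endfacet
 facet normal -0.174 -0.696 0.696
  outer loop
   vertex 2.0 2.5 2.5
   vertex 0.0 1.5 1.0
   vertex 2.0 1.0 1.0
  endloop
 endfacet
 facet normal 0.000 -0.707 0.707
  outer loop
   vertex 2.0 2.5 2.5
   vertex 2.0 1.0 1.0
   vertex 3.5 3.0 3.0
  endloop
 endfacet
 facet normal -0.640 0.640 0.426
  outer loop
   vertex 2.0 2.5 2.5
   vertex 2.5 4.0 1.0
   vertex 0.0 1.5 1.0
  endloop
 endfacet
 facet normal -0.424 0.707 0.566
  outer loop
   vertex 2.0 2.5 2.5
   vertex 3.5 3.0 3.0
   vertex 2.5 4.0 1.0
  endloop
 endfacet
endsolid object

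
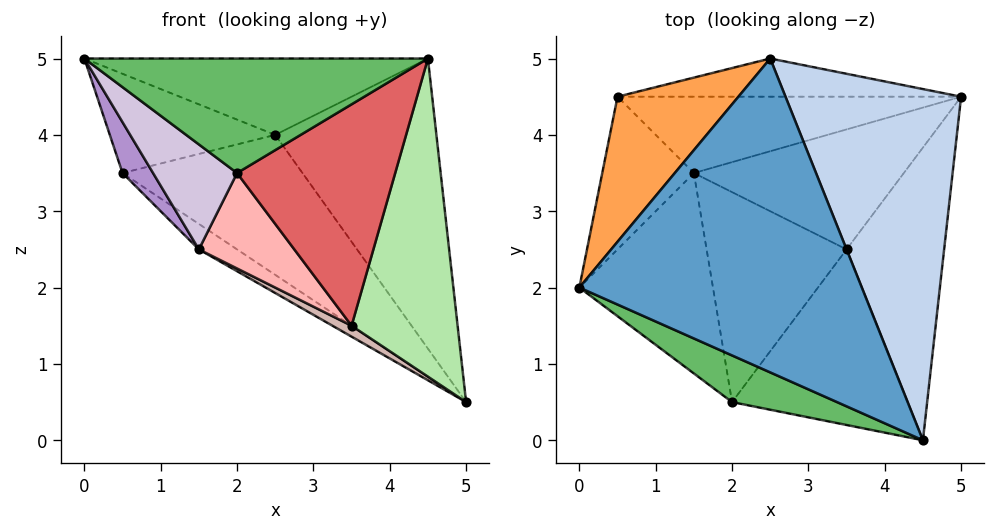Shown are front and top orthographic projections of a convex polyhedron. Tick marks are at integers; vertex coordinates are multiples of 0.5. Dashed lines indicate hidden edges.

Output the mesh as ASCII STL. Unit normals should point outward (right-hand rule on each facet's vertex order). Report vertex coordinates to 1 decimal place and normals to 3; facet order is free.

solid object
 facet normal 0.104 0.235 0.966
  outer loop
   vertex 2.5 5.0 4.0
   vertex 0.0 2.0 5.0
   vertex 4.5 0.0 5.0
  endloop
 endfacet
 facet normal 0.770 0.406 0.492
  outer loop
   vertex 2.5 5.0 4.0
   vertex 4.5 0.0 5.0
   vertex 5.0 4.5 0.5
  endloop
 endfacet
 facet normal -0.328 0.533 0.780
  outer loop
   vertex 0.5 4.5 3.5
   vertex 0.0 2.0 5.0
   vertex 2.5 5.0 4.0
  endloop
 endfacet
 facet normal -0.173 0.950 -0.259
  outer loop
   vertex 0.5 4.5 3.5
   vertex 2.5 5.0 4.0
   vertex 5.0 4.5 0.5
  endloop
 endfacet
 facet normal -0.381 -0.856 0.349
  outer loop
   vertex 2.0 0.5 3.5
   vertex 4.5 0.0 5.0
   vertex 0.0 2.0 5.0
  endloop
 endfacet
 facet normal 0.468 -0.650 -0.598
  outer loop
   vertex 3.5 2.5 1.5
   vertex 5.0 4.5 0.5
   vertex 4.5 0.0 5.0
  endloop
 endfacet
 facet normal 0.211 -0.766 -0.607
  outer loop
   vertex 3.5 2.5 1.5
   vertex 4.5 0.0 5.0
   vertex 2.0 0.5 3.5
  endloop
 endfacet
 facet normal -0.552 -0.345 -0.759
  outer loop
   vertex 1.5 3.5 2.5
   vertex 3.5 2.5 1.5
   vertex 2.0 0.5 3.5
  endloop
 endfacet
 facet normal -0.784 -0.196 -0.588
  outer loop
   vertex 1.5 3.5 2.5
   vertex 0.0 2.0 5.0
   vertex 0.5 4.5 3.5
  endloop
 endfacet
 facet normal -0.711 -0.326 -0.623
  outer loop
   vertex 1.5 3.5 2.5
   vertex 2.0 0.5 3.5
   vertex 0.0 2.0 5.0
  endloop
 endfacet
 facet normal -0.535 0.267 -0.802
  outer loop
   vertex 1.5 3.5 2.5
   vertex 0.5 4.5 3.5
   vertex 5.0 4.5 0.5
  endloop
 endfacet
 facet normal -0.477 -0.080 -0.875
  outer loop
   vertex 1.5 3.5 2.5
   vertex 5.0 4.5 0.5
   vertex 3.5 2.5 1.5
  endloop
 endfacet
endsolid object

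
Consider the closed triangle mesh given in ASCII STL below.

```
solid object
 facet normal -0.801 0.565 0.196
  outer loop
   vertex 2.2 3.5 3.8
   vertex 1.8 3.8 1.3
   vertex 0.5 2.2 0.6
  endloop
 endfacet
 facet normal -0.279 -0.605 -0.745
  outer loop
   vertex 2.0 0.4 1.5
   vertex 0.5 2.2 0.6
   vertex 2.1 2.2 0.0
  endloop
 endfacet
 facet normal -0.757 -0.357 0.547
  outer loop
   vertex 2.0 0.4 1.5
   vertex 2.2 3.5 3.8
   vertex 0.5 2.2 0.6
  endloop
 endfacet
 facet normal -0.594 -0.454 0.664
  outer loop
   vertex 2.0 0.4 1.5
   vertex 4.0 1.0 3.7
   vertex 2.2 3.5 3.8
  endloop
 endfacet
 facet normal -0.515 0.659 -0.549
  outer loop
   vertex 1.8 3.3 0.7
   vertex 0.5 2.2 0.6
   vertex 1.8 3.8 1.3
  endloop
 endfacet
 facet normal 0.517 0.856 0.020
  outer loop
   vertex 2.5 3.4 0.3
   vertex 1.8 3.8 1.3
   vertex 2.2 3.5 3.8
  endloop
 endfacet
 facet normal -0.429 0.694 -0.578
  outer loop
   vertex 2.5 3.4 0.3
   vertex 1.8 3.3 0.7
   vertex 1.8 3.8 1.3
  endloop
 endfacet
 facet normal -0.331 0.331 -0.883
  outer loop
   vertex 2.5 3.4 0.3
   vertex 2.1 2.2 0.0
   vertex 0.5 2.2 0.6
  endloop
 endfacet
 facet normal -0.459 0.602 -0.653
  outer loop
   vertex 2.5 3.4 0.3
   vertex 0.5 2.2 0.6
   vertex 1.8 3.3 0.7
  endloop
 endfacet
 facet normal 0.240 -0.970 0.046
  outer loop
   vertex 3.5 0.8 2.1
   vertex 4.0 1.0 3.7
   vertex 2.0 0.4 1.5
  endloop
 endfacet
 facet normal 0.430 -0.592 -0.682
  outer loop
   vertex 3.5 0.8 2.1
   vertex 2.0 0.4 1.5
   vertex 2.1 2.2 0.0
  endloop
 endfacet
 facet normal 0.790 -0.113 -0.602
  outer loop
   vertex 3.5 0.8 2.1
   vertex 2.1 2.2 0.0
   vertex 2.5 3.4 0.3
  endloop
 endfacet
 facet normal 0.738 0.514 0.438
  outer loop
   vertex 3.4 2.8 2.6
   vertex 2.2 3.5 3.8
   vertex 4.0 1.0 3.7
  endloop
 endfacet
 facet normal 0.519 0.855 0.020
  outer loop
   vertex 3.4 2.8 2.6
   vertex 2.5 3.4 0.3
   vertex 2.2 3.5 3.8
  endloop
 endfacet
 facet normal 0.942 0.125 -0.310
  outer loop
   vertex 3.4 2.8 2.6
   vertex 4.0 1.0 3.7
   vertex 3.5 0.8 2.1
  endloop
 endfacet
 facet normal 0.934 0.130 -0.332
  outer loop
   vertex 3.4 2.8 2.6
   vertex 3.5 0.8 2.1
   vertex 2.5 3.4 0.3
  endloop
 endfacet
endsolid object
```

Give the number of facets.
16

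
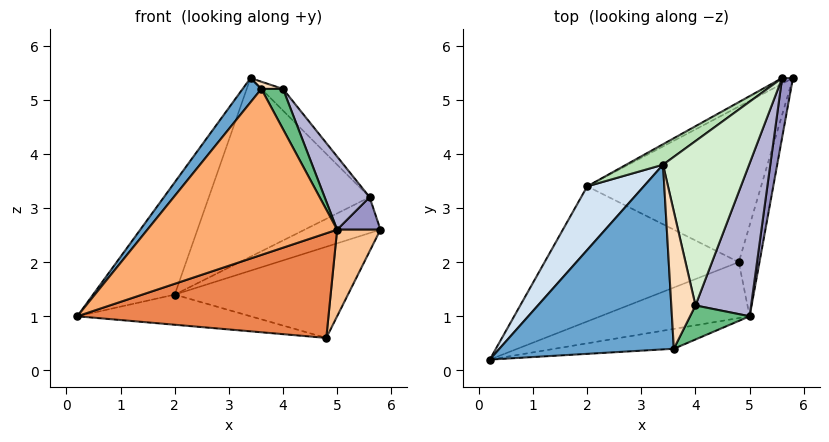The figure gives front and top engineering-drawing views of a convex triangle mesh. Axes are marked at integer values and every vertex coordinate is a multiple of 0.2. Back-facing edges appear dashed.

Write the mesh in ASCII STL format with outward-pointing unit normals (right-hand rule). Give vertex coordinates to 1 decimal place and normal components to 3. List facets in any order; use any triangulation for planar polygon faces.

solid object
 facet normal -0.773 -0.082 0.629
  outer loop
   vertex 3.6 0.4 5.2
   vertex 3.4 3.8 5.4
   vertex 0.2 0.2 1.0
  endloop
 endfacet
 facet normal -0.168 0.215 -0.962
  outer loop
   vertex 2.0 3.4 1.4
   vertex 4.8 2.0 0.6
   vertex 0.2 0.2 1.0
  endloop
 endfacet
 facet normal 0.006 0.506 -0.863
  outer loop
   vertex 2.0 3.4 1.4
   vertex 5.8 5.4 2.6
   vertex 4.8 2.0 0.6
  endloop
 endfacet
 facet normal -0.856 0.450 0.255
  outer loop
   vertex 2.0 3.4 1.4
   vertex 0.2 0.2 1.0
   vertex 3.4 3.8 5.4
  endloop
 endfacet
 facet normal 0.291 -0.844 -0.451
  outer loop
   vertex 5.0 1.0 2.6
   vertex 0.2 0.2 1.0
   vertex 4.8 2.0 0.6
  endloop
 endfacet
 facet normal 0.201 -0.973 -0.116
  outer loop
   vertex 5.0 1.0 2.6
   vertex 3.6 0.4 5.2
   vertex 0.2 0.2 1.0
  endloop
 endfacet
 facet normal 0.967 -0.176 -0.185
  outer loop
   vertex 5.0 1.0 2.6
   vertex 4.8 2.0 0.6
   vertex 5.8 5.4 2.6
  endloop
 endfacet
 facet normal 0.105 -0.052 0.993
  outer loop
   vertex 4.0 1.2 5.2
   vertex 3.4 3.8 5.4
   vertex 3.6 0.4 5.2
  endloop
 endfacet
 facet normal 0.837 -0.418 0.354
  outer loop
   vertex 4.0 1.2 5.2
   vertex 3.6 0.4 5.2
   vertex 5.0 1.0 2.6
  endloop
 endfacet
 facet normal -0.426 0.894 -0.142
  outer loop
   vertex 5.6 5.4 3.2
   vertex 5.8 5.4 2.6
   vertex 2.0 3.4 1.4
  endloop
 endfacet
 facet normal -0.520 0.849 0.097
  outer loop
   vertex 5.6 5.4 3.2
   vertex 2.0 3.4 1.4
   vertex 3.4 3.8 5.4
  endloop
 endfacet
 facet normal 0.668 0.097 0.738
  outer loop
   vertex 5.6 5.4 3.2
   vertex 3.4 3.8 5.4
   vertex 4.0 1.2 5.2
  endloop
 endfacet
 facet normal 0.935 -0.170 0.312
  outer loop
   vertex 5.6 5.4 3.2
   vertex 5.0 1.0 2.6
   vertex 5.8 5.4 2.6
  endloop
 endfacet
 facet normal 0.914 -0.174 0.365
  outer loop
   vertex 5.6 5.4 3.2
   vertex 4.0 1.2 5.2
   vertex 5.0 1.0 2.6
  endloop
 endfacet
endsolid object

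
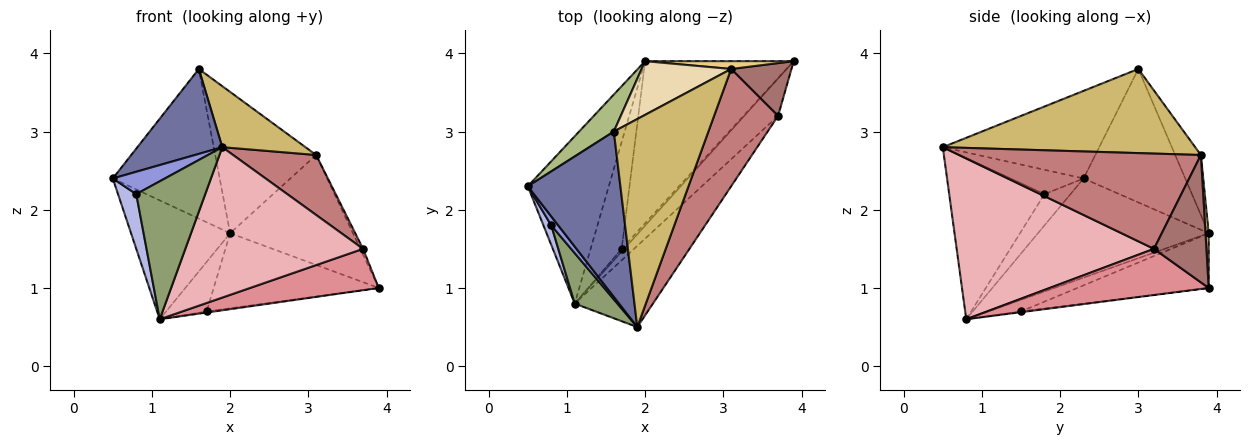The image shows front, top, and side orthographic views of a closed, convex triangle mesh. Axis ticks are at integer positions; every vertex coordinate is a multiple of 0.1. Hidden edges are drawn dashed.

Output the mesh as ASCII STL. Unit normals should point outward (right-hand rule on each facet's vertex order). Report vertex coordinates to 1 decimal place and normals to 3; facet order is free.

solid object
 facet normal -0.644 -0.350 0.681
  outer loop
   vertex 1.6 3.0 3.8
   vertex 0.5 2.3 2.4
   vertex 1.9 0.5 2.8
  endloop
 endfacet
 facet normal -0.268 0.358 -0.894
  outer loop
   vertex 1.7 1.5 0.7
   vertex 3.9 3.9 1.0
   vertex 1.1 0.8 0.6
  endloop
 endfacet
 facet normal -0.793 -0.566 0.226
  outer loop
   vertex 0.8 1.8 2.2
   vertex 1.9 0.5 2.8
   vertex 0.5 2.3 2.4
  endloop
 endfacet
 facet normal -0.803 -0.562 0.201
  outer loop
   vertex 0.8 1.8 2.2
   vertex 0.5 2.3 2.4
   vertex 1.1 0.8 0.6
  endloop
 endfacet
 facet normal -0.792 -0.573 0.210
  outer loop
   vertex 0.8 1.8 2.2
   vertex 1.1 0.8 0.6
   vertex 1.9 0.5 2.8
  endloop
 endfacet
 facet normal -0.678 0.713 0.176
  outer loop
   vertex 2.0 3.9 1.7
   vertex 0.5 2.3 2.4
   vertex 1.6 3.0 3.8
  endloop
 endfacet
 facet normal -0.317 0.398 -0.861
  outer loop
   vertex 2.0 3.9 1.7
   vertex 3.9 3.9 1.0
   vertex 1.7 1.5 0.7
  endloop
 endfacet
 facet normal -0.706 0.410 -0.577
  outer loop
   vertex 2.0 3.9 1.7
   vertex 1.1 0.8 0.6
   vertex 0.5 2.3 2.4
  endloop
 endfacet
 facet normal -0.321 0.398 -0.859
  outer loop
   vertex 2.0 3.9 1.7
   vertex 1.7 1.5 0.7
   vertex 1.1 0.8 0.6
  endloop
 endfacet
 facet normal 0.649 -0.214 0.730
  outer loop
   vertex 3.1 3.8 2.7
   vertex 1.6 3.0 3.8
   vertex 1.9 0.5 2.8
  endloop
 endfacet
 facet normal 0.026 0.997 0.071
  outer loop
   vertex 3.1 3.8 2.7
   vertex 3.9 3.9 1.0
   vertex 2.0 3.9 1.7
  endloop
 endfacet
 facet normal -0.232 0.909 0.346
  outer loop
   vertex 3.1 3.8 2.7
   vertex 2.0 3.9 1.7
   vertex 1.6 3.0 3.8
  endloop
 endfacet
 facet normal 0.903 0.048 0.428
  outer loop
   vertex 3.7 3.2 1.5
   vertex 3.9 3.9 1.0
   vertex 3.1 3.8 2.7
  endloop
 endfacet
 facet normal 0.798 -0.274 0.536
  outer loop
   vertex 3.7 3.2 1.5
   vertex 3.1 3.8 2.7
   vertex 1.9 0.5 2.8
  endloop
 endfacet
 facet normal 0.676 -0.546 -0.495
  outer loop
   vertex 3.7 3.2 1.5
   vertex 1.1 0.8 0.6
   vertex 3.9 3.9 1.0
  endloop
 endfacet
 facet normal 0.699 -0.629 -0.340
  outer loop
   vertex 3.7 3.2 1.5
   vertex 1.9 0.5 2.8
   vertex 1.1 0.8 0.6
  endloop
 endfacet
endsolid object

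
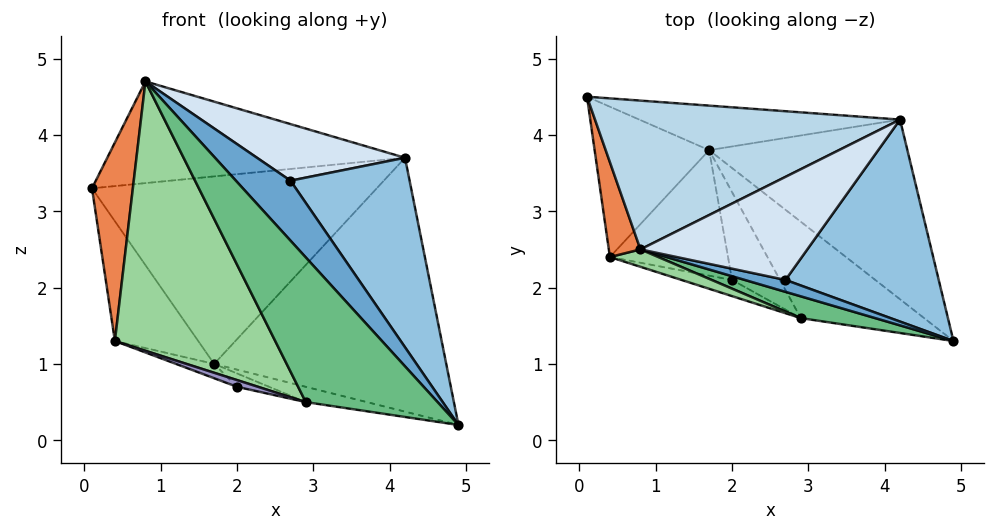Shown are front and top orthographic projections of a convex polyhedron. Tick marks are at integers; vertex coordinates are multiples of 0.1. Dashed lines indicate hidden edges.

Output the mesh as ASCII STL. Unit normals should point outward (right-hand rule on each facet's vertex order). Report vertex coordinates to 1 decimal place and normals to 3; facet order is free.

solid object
 facet normal -0.073 -0.978 0.194
  outer loop
   vertex 2.7 2.1 3.4
   vertex 0.8 2.5 4.7
   vertex 4.9 1.3 0.2
  endloop
 endfacet
 facet normal 0.630 -0.531 0.566
  outer loop
   vertex 4.2 4.2 3.7
   vertex 2.7 2.1 3.4
   vertex 4.9 1.3 0.2
  endloop
 endfacet
 facet normal -0.039 0.564 0.825
  outer loop
   vertex 4.2 4.2 3.7
   vertex 0.1 4.5 3.3
   vertex 0.8 2.5 4.7
  endloop
 endfacet
 facet normal 0.446 -0.431 0.785
  outer loop
   vertex 4.2 4.2 3.7
   vertex 0.8 2.5 4.7
   vertex 2.7 2.1 3.4
  endloop
 endfacet
 facet normal -0.960 -0.252 0.120
  outer loop
   vertex 0.4 2.4 1.3
   vertex 0.8 2.5 4.7
   vertex 0.1 4.5 3.3
  endloop
 endfacet
 facet normal -0.648 0.474 -0.595
  outer loop
   vertex 1.7 3.8 1.0
   vertex 0.4 2.4 1.3
   vertex 0.1 4.5 3.3
  endloop
 endfacet
 facet normal 0.093 0.969 -0.230
  outer loop
   vertex 1.7 3.8 1.0
   vertex 0.1 4.5 3.3
   vertex 4.2 4.2 3.7
  endloop
 endfacet
 facet normal 0.442 0.732 -0.518
  outer loop
   vertex 1.7 3.8 1.0
   vertex 4.2 4.2 3.7
   vertex 4.9 1.3 0.2
  endloop
 endfacet
 facet normal -0.125 -0.981 0.148
  outer loop
   vertex 2.9 1.6 0.5
   vertex 4.9 1.3 0.2
   vertex 0.8 2.5 4.7
  endloop
 endfacet
 facet normal -0.286 -0.956 0.062
  outer loop
   vertex 2.9 1.6 0.5
   vertex 0.8 2.5 4.7
   vertex 0.4 2.4 1.3
  endloop
 endfacet
 facet normal -0.124 0.155 -0.980
  outer loop
   vertex 2.9 1.6 0.5
   vertex 1.7 3.8 1.0
   vertex 4.9 1.3 0.2
  endloop
 endfacet
 facet normal -0.331 0.107 -0.937
  outer loop
   vertex 2.0 2.1 0.7
   vertex 0.4 2.4 1.3
   vertex 1.7 3.8 1.0
  endloop
 endfacet
 facet normal -0.386 -0.354 -0.852
  outer loop
   vertex 2.0 2.1 0.7
   vertex 2.9 1.6 0.5
   vertex 0.4 2.4 1.3
  endloop
 endfacet
 facet normal -0.135 0.149 -0.980
  outer loop
   vertex 2.0 2.1 0.7
   vertex 1.7 3.8 1.0
   vertex 2.9 1.6 0.5
  endloop
 endfacet
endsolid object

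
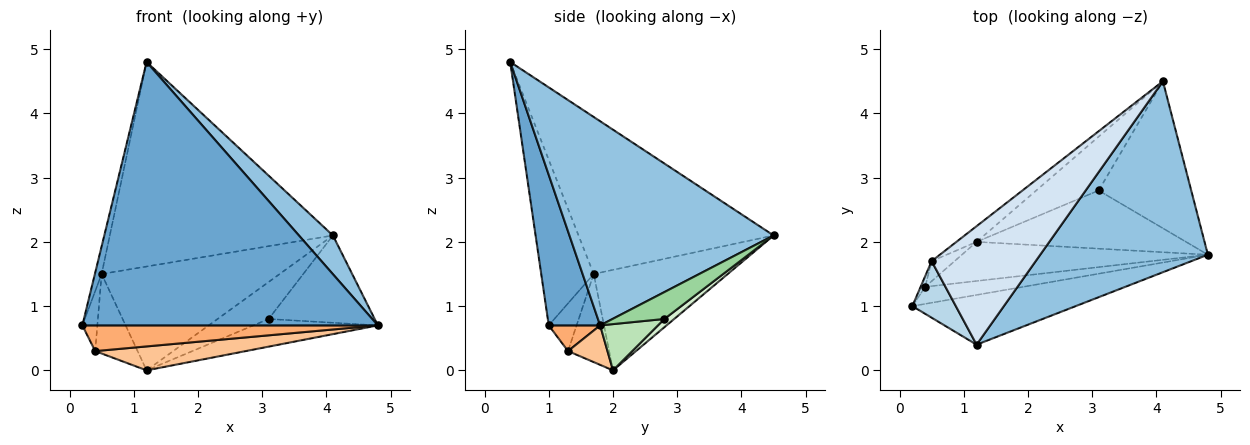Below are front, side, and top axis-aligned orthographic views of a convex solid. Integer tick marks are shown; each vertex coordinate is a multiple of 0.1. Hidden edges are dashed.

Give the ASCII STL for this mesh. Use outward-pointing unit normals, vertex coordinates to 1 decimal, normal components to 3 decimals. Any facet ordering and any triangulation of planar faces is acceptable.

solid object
 facet normal 0.168 -0.969 -0.183
  outer loop
   vertex 1.2 0.4 4.8
   vertex 0.2 1.0 0.7
   vertex 4.8 1.8 0.7
  endloop
 endfacet
 facet normal 0.766 -0.128 0.629
  outer loop
   vertex 1.2 0.4 4.8
   vertex 4.8 1.8 0.7
   vertex 4.1 4.5 2.1
  endloop
 endfacet
 facet normal -0.960 0.123 0.252
  outer loop
   vertex 0.5 1.7 1.5
   vertex 0.2 1.0 0.7
   vertex 1.2 0.4 4.8
  endloop
 endfacet
 facet normal -0.603 0.690 0.400
  outer loop
   vertex 0.5 1.7 1.5
   vertex 1.2 0.4 4.8
   vertex 4.1 4.5 2.1
  endloop
 endfacet
 facet normal -0.597 0.793 -0.120
  outer loop
   vertex 0.5 1.7 1.5
   vertex 4.1 4.5 2.1
   vertex 1.2 2.0 0.0
  endloop
 endfacet
 facet normal 0.143 -0.825 -0.547
  outer loop
   vertex 0.4 1.3 0.3
   vertex 4.8 1.8 0.7
   vertex 0.2 1.0 0.7
  endloop
 endfacet
 facet normal 0.136 -0.517 -0.845
  outer loop
   vertex 0.4 1.3 0.3
   vertex 1.2 2.0 0.0
   vertex 4.8 1.8 0.7
  endloop
 endfacet
 facet normal -0.877 0.472 -0.084
  outer loop
   vertex 0.4 1.3 0.3
   vertex 0.2 1.0 0.7
   vertex 0.5 1.7 1.5
  endloop
 endfacet
 facet normal -0.685 0.706 -0.178
  outer loop
   vertex 0.4 1.3 0.3
   vertex 0.5 1.7 1.5
   vertex 1.2 2.0 0.0
  endloop
 endfacet
 facet normal 0.242 0.495 -0.834
  outer loop
   vertex 3.1 2.8 0.8
   vertex 4.1 4.5 2.1
   vertex 4.8 1.8 0.7
  endloop
 endfacet
 facet normal 0.196 0.421 -0.886
  outer loop
   vertex 3.1 2.8 0.8
   vertex 4.8 1.8 0.7
   vertex 1.2 2.0 0.0
  endloop
 endfacet
 facet normal 0.108 0.563 -0.819
  outer loop
   vertex 3.1 2.8 0.8
   vertex 1.2 2.0 0.0
   vertex 4.1 4.5 2.1
  endloop
 endfacet
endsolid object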